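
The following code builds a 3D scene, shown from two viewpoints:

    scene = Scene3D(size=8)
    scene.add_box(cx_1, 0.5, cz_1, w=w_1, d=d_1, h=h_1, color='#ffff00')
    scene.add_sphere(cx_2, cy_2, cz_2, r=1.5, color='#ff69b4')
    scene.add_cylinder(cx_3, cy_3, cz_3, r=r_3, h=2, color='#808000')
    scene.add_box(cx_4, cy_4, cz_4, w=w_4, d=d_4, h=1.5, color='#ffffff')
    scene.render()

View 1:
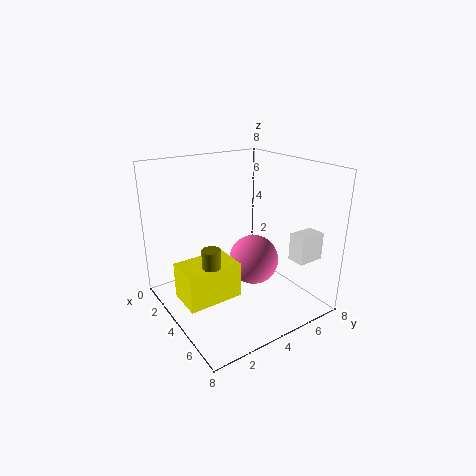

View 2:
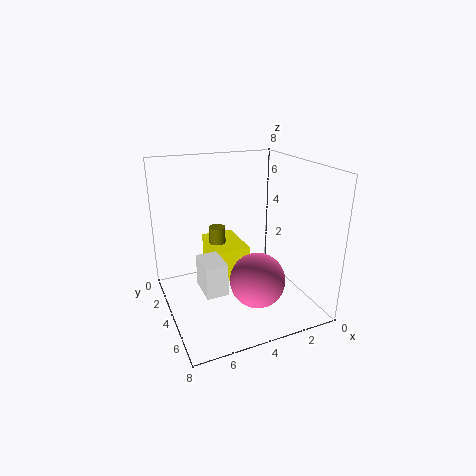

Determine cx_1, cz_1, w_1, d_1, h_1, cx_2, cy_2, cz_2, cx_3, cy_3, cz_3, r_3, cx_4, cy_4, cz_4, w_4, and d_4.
cx_1 = 3, cz_1 = 1, w_1 = 2, d_1 = 3, h_1 = 2, cx_2 = 3.5, cy_2 = 5.5, cz_2 = 2, cx_3 = 4.5, cy_3 = 2, cz_3 = 2, r_3 = 0.5, cx_4 = 6, cy_4 = 6, cz_4 = 3, w_4 = 1, d_4 = 1.5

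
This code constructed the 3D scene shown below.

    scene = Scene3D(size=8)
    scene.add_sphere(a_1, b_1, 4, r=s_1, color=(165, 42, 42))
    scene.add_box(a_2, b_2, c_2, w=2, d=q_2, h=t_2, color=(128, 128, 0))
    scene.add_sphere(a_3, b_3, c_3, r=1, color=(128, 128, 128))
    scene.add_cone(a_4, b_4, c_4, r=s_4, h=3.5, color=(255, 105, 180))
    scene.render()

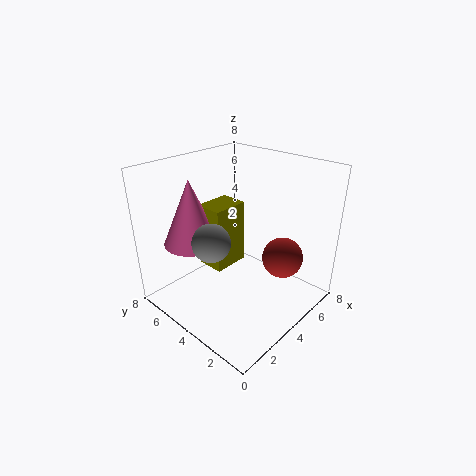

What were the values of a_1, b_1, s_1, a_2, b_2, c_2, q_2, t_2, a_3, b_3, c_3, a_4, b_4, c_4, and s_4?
a_1 = 4; b_1 = 1; s_1 = 1; a_2 = 2.5; b_2 = 4; c_2 = 2.5; q_2 = 1.5; t_2 = 3.5; a_3 = 2; b_3 = 4; c_3 = 4.5; a_4 = 2; b_4 = 5.5; c_4 = 4; s_4 = 1.5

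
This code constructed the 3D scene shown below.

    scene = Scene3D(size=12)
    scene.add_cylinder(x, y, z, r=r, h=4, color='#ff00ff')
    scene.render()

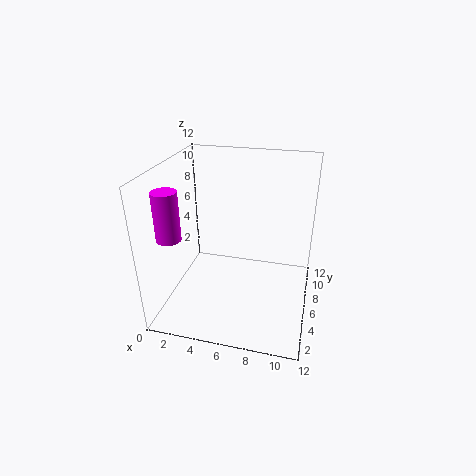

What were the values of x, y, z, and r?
x = 1, y = 3.5, z = 6.5, r = 1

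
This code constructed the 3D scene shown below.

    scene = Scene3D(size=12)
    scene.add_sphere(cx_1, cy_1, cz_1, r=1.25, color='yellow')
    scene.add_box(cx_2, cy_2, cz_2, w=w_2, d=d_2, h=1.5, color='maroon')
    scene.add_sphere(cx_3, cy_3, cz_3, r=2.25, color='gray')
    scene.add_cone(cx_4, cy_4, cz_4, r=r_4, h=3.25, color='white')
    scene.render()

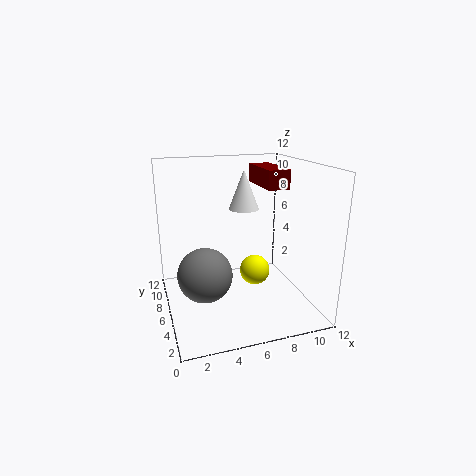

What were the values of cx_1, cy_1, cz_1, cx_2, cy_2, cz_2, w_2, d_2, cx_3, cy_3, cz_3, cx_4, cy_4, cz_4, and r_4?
cx_1 = 7.25
cy_1 = 5.25
cz_1 = 3.25
cx_2 = 7.75
cy_2 = 4
cz_2 = 10.25
w_2 = 1.75
d_2 = 4.25
cx_3 = 3
cy_3 = 5.5
cz_3 = 3.25
cx_4 = 6.75
cy_4 = 6.75
cz_4 = 8.25
r_4 = 1.25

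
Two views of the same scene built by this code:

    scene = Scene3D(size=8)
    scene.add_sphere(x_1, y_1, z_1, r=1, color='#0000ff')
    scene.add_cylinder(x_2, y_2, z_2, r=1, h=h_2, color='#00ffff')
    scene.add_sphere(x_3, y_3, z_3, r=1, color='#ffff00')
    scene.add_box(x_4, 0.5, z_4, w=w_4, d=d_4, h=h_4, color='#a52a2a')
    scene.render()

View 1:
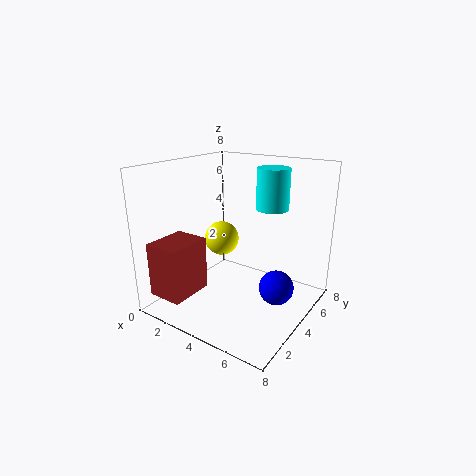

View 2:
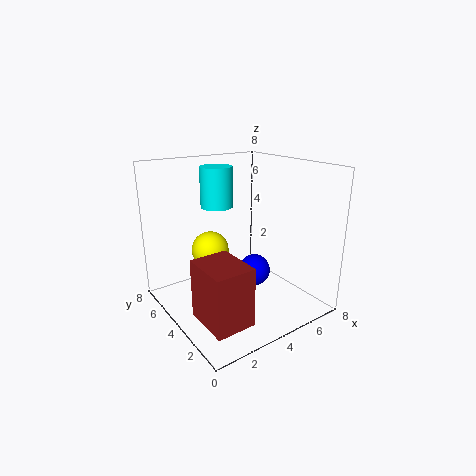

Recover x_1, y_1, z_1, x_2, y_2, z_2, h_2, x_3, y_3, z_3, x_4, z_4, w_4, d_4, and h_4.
x_1 = 6
y_1 = 5
z_1 = 1
x_2 = 4.5
y_2 = 7
z_2 = 5
h_2 = 2.5
x_3 = 2.5
y_3 = 4.5
z_3 = 3.5
x_4 = 0.5
z_4 = 1
w_4 = 2
d_4 = 2.5
h_4 = 3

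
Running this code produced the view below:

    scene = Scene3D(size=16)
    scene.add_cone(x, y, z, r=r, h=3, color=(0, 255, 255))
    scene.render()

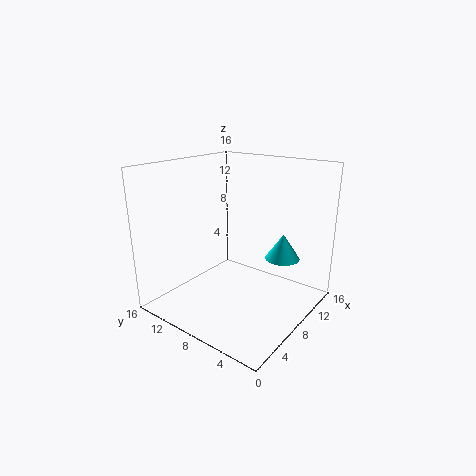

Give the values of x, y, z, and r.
x = 12; y = 4.5; z = 5; r = 2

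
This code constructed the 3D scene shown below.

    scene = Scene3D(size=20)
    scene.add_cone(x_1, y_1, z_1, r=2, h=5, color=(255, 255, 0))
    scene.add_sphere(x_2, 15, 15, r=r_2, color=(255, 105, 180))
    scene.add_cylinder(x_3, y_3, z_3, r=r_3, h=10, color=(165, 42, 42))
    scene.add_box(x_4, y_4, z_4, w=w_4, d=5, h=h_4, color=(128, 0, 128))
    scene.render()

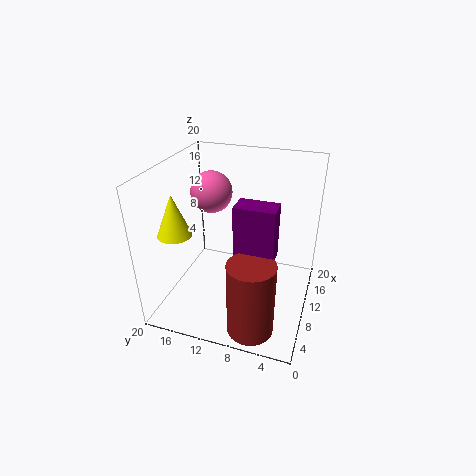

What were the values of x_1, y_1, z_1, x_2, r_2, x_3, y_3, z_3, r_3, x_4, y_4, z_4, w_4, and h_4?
x_1 = 2, y_1 = 15, z_1 = 14, x_2 = 13, r_2 = 3, x_3 = 3, y_3 = 6, z_3 = 1, r_3 = 3, x_4 = 5, y_4 = 4, z_4 = 10, w_4 = 3, h_4 = 7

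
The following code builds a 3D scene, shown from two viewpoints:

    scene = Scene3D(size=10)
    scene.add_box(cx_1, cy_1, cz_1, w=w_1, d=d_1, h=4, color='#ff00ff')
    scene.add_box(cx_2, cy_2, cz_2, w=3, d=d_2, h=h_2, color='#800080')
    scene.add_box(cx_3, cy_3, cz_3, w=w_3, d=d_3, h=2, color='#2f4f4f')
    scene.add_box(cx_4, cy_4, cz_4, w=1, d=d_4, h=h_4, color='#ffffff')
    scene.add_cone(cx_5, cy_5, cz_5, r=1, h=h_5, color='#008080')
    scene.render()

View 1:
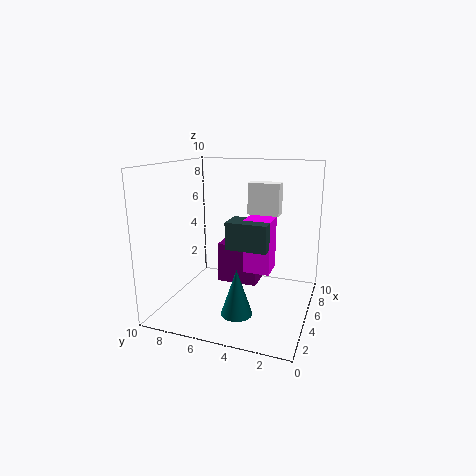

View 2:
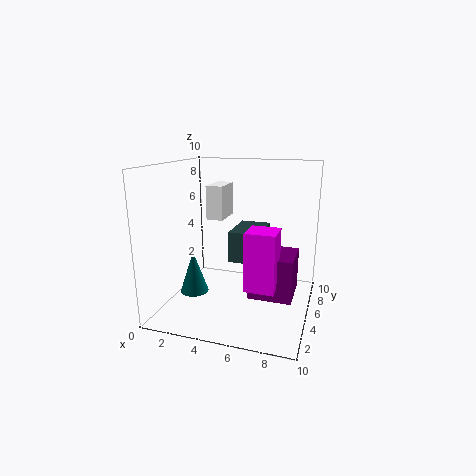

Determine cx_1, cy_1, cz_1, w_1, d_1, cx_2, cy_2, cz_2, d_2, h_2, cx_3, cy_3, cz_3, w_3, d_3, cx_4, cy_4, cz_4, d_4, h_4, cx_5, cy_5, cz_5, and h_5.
cx_1 = 6; cy_1 = 3; cz_1 = 2; w_1 = 2; d_1 = 2; cx_2 = 6; cy_2 = 4; cz_2 = 1; d_2 = 3; h_2 = 3; cx_3 = 5; cy_3 = 3; cz_3 = 4; w_3 = 2; d_3 = 3; cx_4 = 4; cy_4 = 2; cz_4 = 7; d_4 = 2; h_4 = 2; cx_5 = 2; cy_5 = 4; cz_5 = 1; h_5 = 3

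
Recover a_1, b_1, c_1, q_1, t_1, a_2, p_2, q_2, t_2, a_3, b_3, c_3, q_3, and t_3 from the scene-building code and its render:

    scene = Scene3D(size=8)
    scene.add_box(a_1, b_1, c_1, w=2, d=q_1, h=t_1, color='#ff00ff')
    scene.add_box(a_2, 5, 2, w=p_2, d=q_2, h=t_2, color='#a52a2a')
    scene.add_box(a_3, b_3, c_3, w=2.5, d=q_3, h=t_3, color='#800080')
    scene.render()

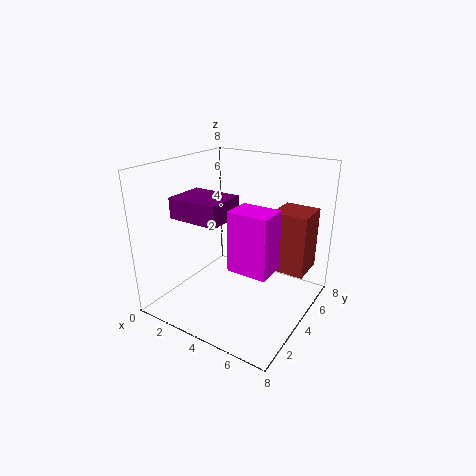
a_1 = 5
b_1 = 1.5
c_1 = 3.5
q_1 = 1.5
t_1 = 3
a_2 = 5.5
p_2 = 2
q_2 = 2
t_2 = 3.5
a_3 = 2.5
b_3 = 0.5
c_3 = 6
q_3 = 2
t_3 = 1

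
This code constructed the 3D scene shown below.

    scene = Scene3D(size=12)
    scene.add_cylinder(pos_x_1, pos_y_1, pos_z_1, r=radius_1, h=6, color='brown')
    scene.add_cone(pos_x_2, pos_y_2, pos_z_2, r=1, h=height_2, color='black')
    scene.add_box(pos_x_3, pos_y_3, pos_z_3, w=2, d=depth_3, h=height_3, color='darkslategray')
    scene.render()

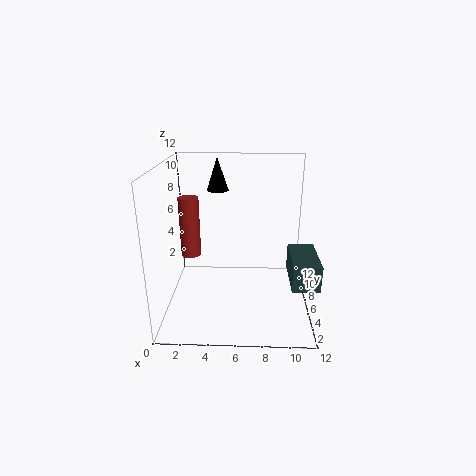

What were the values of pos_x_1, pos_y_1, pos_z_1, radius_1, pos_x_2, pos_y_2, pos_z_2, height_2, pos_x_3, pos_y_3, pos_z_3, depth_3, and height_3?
pos_x_1 = 1
pos_y_1 = 11
pos_z_1 = 2
radius_1 = 1
pos_x_2 = 4
pos_y_2 = 10
pos_z_2 = 9
height_2 = 3
pos_x_3 = 10
pos_y_3 = 1
pos_z_3 = 4
depth_3 = 4
height_3 = 2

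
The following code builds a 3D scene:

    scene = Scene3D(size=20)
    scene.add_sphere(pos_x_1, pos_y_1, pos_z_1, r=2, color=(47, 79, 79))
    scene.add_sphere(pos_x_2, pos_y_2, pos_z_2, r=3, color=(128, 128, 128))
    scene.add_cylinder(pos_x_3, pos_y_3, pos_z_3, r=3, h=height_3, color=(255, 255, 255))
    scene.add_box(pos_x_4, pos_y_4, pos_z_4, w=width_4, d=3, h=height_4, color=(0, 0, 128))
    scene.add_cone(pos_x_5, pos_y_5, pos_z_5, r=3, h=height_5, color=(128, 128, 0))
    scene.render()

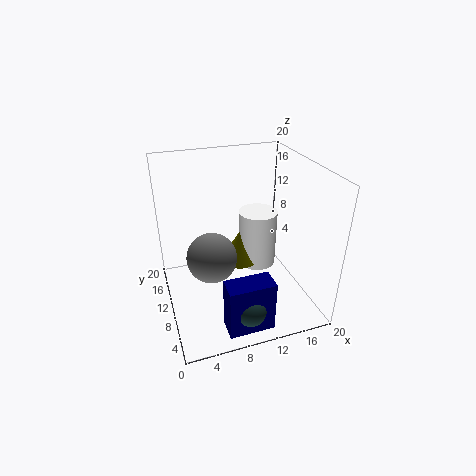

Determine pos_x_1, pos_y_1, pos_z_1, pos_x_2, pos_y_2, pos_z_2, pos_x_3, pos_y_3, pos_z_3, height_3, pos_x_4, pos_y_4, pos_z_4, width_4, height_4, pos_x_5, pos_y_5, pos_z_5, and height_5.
pos_x_1 = 9
pos_y_1 = 2
pos_z_1 = 4
pos_x_2 = 5
pos_y_2 = 5
pos_z_2 = 11
pos_x_3 = 15
pos_y_3 = 15
pos_z_3 = 2
height_3 = 9
pos_x_4 = 6
pos_y_4 = 1
pos_z_4 = 1
width_4 = 6
height_4 = 7
pos_x_5 = 12
pos_y_5 = 15
pos_z_5 = 3
height_5 = 5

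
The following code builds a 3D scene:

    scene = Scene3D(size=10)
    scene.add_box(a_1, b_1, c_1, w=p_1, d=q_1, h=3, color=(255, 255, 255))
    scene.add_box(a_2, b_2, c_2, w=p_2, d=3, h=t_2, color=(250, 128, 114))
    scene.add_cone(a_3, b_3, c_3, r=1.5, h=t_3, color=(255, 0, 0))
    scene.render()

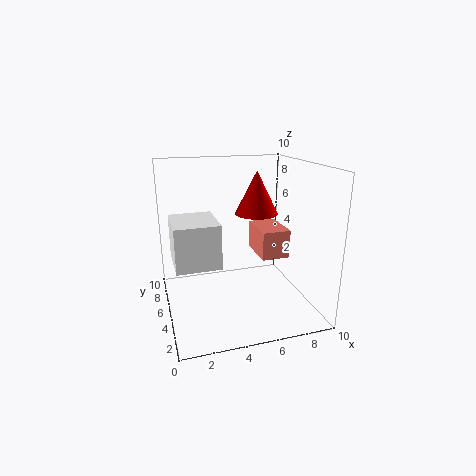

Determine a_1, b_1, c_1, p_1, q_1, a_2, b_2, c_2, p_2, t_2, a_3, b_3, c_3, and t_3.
a_1 = 0.5; b_1 = 3.5; c_1 = 3.5; p_1 = 3; q_1 = 3.5; a_2 = 6.5; b_2 = 4; c_2 = 3.5; p_2 = 2; t_2 = 2; a_3 = 6.5; b_3 = 5.5; c_3 = 6.5; t_3 = 3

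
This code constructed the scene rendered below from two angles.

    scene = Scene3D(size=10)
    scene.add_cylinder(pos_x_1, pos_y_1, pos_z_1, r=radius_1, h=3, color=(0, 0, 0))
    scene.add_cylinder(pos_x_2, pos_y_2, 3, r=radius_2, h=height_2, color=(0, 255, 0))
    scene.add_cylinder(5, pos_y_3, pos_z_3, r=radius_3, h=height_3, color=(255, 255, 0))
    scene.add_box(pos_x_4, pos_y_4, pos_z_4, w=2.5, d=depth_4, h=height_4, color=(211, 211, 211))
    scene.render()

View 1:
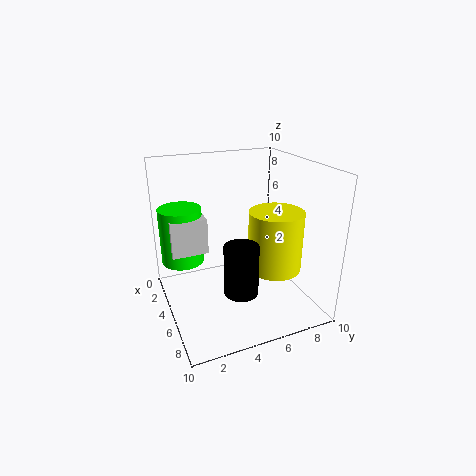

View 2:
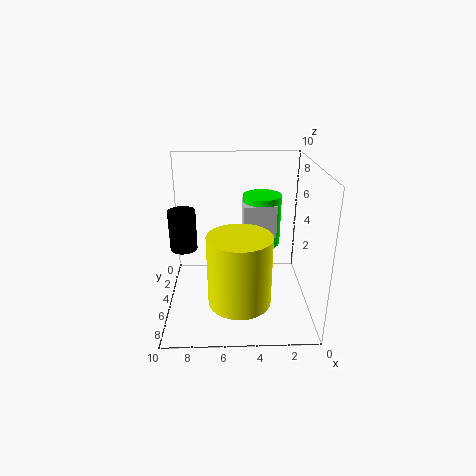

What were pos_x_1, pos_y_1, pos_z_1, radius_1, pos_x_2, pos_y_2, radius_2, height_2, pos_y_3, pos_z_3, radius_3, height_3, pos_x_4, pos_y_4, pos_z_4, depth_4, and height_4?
pos_x_1 = 9
pos_y_1 = 3.5
pos_z_1 = 3.5
radius_1 = 1
pos_x_2 = 3
pos_y_2 = 1.5
radius_2 = 1.5
height_2 = 4
pos_y_3 = 8
pos_z_3 = 2
radius_3 = 2
height_3 = 4.5
pos_x_4 = 2
pos_y_4 = 0.5
pos_z_4 = 4
depth_4 = 2.5
height_4 = 2.5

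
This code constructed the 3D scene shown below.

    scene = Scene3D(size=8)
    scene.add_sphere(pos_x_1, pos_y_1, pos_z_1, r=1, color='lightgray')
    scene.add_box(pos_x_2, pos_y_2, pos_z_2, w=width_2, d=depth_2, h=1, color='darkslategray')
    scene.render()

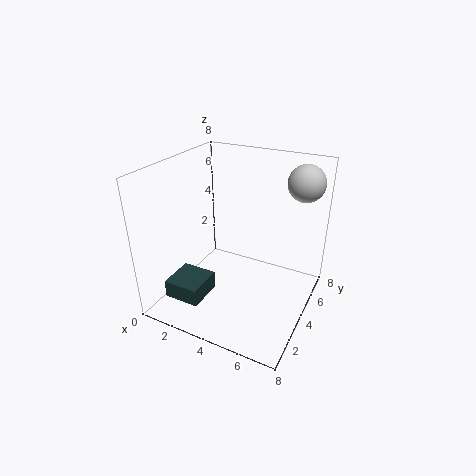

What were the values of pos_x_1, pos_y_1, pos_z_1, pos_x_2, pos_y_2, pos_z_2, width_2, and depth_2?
pos_x_1 = 7, pos_y_1 = 6, pos_z_1 = 7, pos_x_2 = 1, pos_y_2 = 1, pos_z_2 = 1, width_2 = 2, depth_2 = 2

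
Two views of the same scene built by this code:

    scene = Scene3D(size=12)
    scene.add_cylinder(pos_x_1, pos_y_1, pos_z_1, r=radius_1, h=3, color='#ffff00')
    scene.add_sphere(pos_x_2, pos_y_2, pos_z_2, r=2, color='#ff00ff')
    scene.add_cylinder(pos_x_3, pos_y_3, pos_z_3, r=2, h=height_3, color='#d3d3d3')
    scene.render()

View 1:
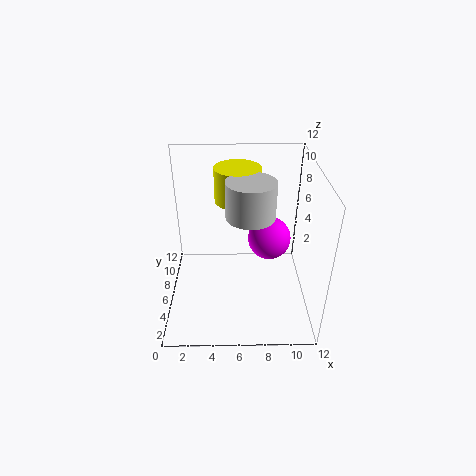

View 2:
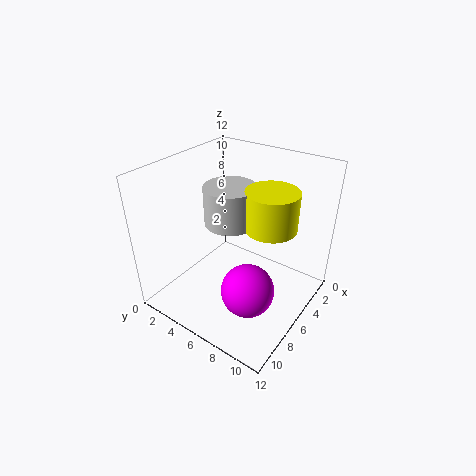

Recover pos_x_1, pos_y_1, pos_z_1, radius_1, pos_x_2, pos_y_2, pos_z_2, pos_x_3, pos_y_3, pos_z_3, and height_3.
pos_x_1 = 6; pos_y_1 = 9; pos_z_1 = 8; radius_1 = 2; pos_x_2 = 9; pos_y_2 = 9; pos_z_2 = 4; pos_x_3 = 7; pos_y_3 = 6; pos_z_3 = 8; height_3 = 3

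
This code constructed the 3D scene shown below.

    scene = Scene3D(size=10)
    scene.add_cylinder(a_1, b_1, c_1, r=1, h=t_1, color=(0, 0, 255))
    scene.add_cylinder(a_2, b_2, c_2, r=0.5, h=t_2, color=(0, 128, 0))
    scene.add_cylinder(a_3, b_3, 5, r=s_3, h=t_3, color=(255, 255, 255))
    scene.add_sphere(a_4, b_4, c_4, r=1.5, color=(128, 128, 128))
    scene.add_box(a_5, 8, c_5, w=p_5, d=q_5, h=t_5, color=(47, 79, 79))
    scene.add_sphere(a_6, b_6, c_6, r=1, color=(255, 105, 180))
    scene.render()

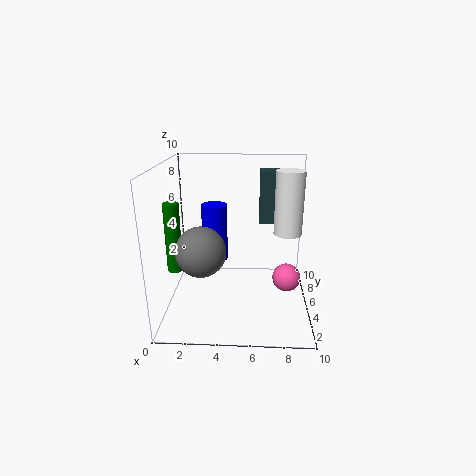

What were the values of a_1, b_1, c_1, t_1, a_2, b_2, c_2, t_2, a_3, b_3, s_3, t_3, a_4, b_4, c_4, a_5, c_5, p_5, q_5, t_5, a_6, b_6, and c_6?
a_1 = 3
b_1 = 8
c_1 = 2
t_1 = 4.5
a_2 = 1
b_2 = 3
c_2 = 3.5
t_2 = 4.5
a_3 = 8.5
b_3 = 6
s_3 = 1
t_3 = 4.5
a_4 = 3
b_4 = 1.5
c_4 = 5.5
a_5 = 6.5
c_5 = 5
p_5 = 3
q_5 = 2
t_5 = 4
a_6 = 8.5
b_6 = 5
c_6 = 2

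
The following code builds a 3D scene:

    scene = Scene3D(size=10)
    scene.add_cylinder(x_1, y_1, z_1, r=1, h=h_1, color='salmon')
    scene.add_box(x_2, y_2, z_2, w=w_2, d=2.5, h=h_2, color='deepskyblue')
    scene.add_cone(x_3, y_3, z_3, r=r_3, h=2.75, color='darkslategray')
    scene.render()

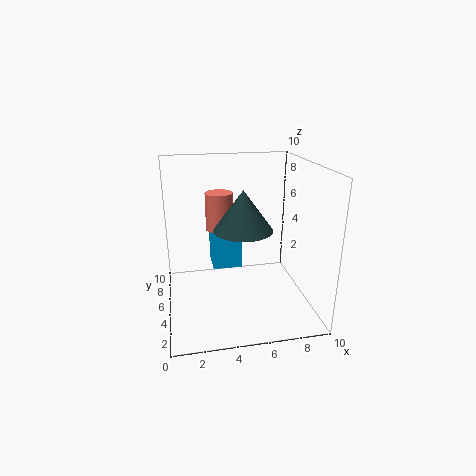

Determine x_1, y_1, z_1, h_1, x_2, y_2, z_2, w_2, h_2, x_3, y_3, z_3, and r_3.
x_1 = 4, y_1 = 7, z_1 = 5, h_1 = 2.75, x_2 = 3.5, y_2 = 7.25, z_2 = 1.5, w_2 = 2.25, h_2 = 4.5, x_3 = 5.25, y_3 = 4.5, z_3 = 5.75, r_3 = 2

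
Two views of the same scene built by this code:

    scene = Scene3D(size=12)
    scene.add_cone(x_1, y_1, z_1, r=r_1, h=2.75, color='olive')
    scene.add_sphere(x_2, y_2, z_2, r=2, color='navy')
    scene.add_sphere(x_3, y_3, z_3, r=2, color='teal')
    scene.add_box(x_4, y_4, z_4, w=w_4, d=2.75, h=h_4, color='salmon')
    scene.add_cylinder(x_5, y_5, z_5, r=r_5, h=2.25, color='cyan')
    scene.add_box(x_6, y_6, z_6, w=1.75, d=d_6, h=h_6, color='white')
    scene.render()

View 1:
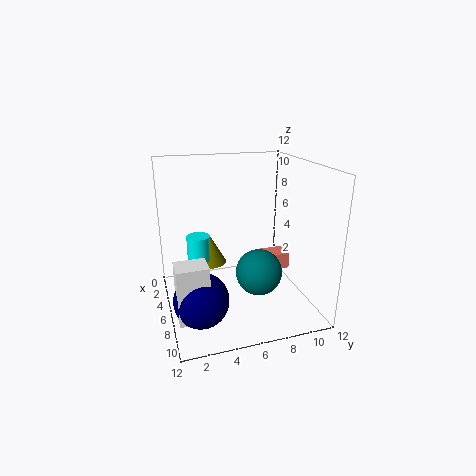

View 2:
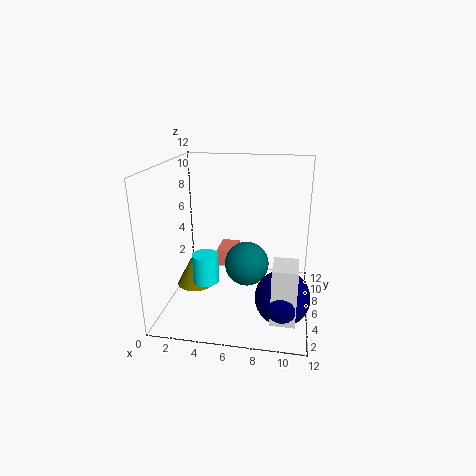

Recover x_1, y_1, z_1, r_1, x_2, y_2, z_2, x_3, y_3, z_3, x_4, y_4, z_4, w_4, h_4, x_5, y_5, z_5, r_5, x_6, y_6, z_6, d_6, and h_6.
x_1 = 2.75
y_1 = 4.25
z_1 = 2.5
r_1 = 1.5
x_2 = 10
y_2 = 2
z_2 = 3.25
x_3 = 6.5
y_3 = 7.75
z_3 = 2.75
x_4 = 3.5
y_4 = 8.5
z_4 = 2
w_4 = 1.75
h_4 = 1.5
x_5 = 4
y_5 = 3
z_5 = 3.5
r_5 = 1
x_6 = 9.25
y_6 = 0.25
z_6 = 2
d_6 = 2.25
h_6 = 4.25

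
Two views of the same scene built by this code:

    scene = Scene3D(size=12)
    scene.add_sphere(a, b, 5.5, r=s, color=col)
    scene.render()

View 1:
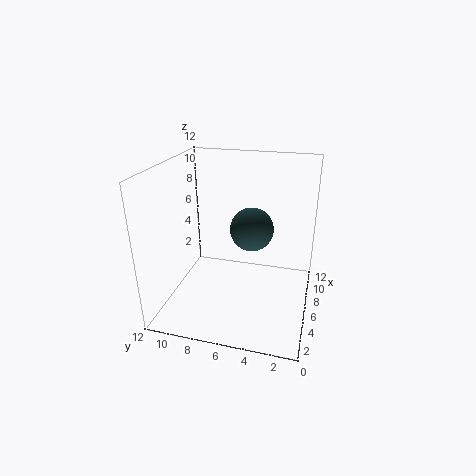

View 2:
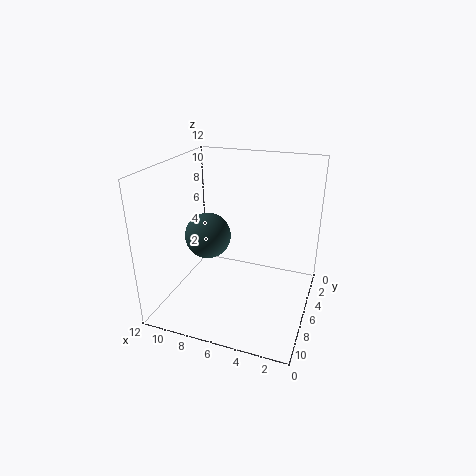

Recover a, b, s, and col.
a = 9; b = 5.5; s = 2; col = 'darkslategray'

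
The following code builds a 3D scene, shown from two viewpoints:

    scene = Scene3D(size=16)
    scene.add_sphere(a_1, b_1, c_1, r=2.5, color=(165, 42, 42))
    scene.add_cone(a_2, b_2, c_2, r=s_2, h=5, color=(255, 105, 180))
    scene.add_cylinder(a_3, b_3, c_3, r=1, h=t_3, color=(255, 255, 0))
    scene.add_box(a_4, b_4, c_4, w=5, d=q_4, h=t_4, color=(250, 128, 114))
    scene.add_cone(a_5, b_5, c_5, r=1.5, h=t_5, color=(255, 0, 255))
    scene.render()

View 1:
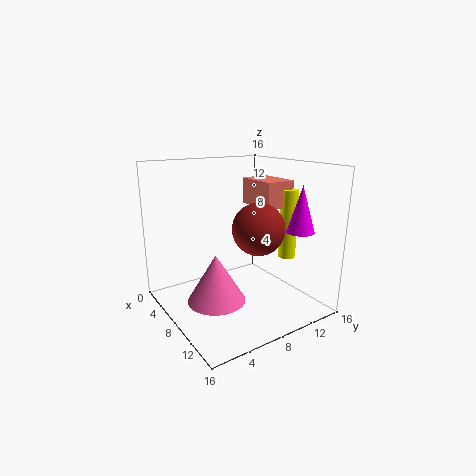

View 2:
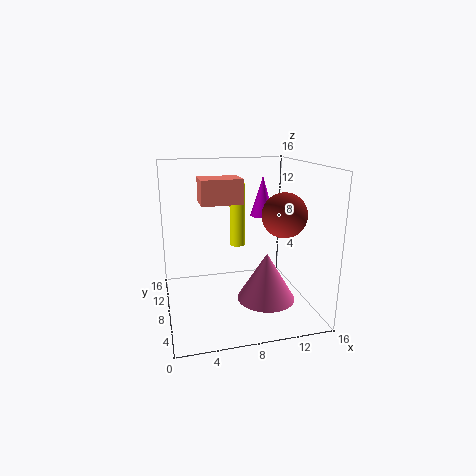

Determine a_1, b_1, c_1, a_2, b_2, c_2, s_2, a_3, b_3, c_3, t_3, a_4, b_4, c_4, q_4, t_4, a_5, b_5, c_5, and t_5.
a_1 = 13, b_1 = 7, c_1 = 10.5, a_2 = 10, b_2 = 4, c_2 = 2.5, s_2 = 3, a_3 = 9.5, b_3 = 14, c_3 = 5, t_3 = 8, a_4 = 4.5, b_4 = 11, c_4 = 11, q_4 = 3.5, t_4 = 3, a_5 = 12.5, b_5 = 13, c_5 = 9, t_5 = 5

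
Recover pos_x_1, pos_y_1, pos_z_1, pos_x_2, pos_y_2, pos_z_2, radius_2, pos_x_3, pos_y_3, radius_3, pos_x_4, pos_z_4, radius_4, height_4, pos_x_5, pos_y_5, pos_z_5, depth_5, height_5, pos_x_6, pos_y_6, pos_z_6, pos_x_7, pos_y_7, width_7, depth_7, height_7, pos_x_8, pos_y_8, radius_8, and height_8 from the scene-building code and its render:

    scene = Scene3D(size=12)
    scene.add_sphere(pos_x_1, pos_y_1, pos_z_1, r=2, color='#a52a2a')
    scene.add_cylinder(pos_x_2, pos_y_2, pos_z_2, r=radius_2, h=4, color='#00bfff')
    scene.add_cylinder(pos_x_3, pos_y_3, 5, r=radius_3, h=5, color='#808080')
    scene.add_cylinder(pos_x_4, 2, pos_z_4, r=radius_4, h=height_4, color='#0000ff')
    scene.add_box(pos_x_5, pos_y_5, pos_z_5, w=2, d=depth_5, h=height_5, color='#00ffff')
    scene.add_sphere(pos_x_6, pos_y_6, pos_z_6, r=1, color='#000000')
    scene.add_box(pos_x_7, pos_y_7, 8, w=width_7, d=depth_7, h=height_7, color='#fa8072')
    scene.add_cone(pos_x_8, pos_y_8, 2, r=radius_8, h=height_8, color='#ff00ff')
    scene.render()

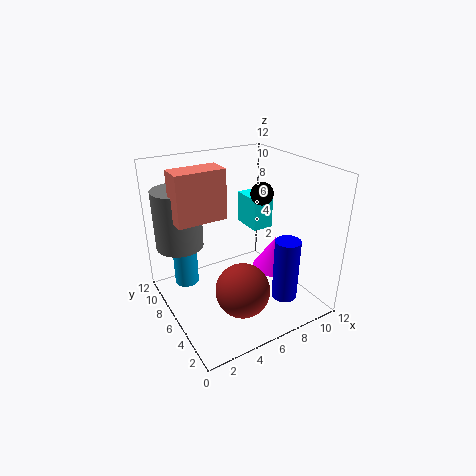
pos_x_1 = 4
pos_y_1 = 2
pos_z_1 = 4
pos_x_2 = 2
pos_y_2 = 8
pos_z_2 = 2
radius_2 = 1
pos_x_3 = 2
pos_y_3 = 9
radius_3 = 2
pos_x_4 = 8
pos_z_4 = 2
radius_4 = 1
height_4 = 5
pos_x_5 = 9
pos_y_5 = 8
pos_z_5 = 5
depth_5 = 3
height_5 = 3
pos_x_6 = 9
pos_y_6 = 7
pos_z_6 = 9
pos_x_7 = 1
pos_y_7 = 6
width_7 = 4
depth_7 = 2
height_7 = 4
pos_x_8 = 10
pos_y_8 = 6
radius_8 = 2
height_8 = 3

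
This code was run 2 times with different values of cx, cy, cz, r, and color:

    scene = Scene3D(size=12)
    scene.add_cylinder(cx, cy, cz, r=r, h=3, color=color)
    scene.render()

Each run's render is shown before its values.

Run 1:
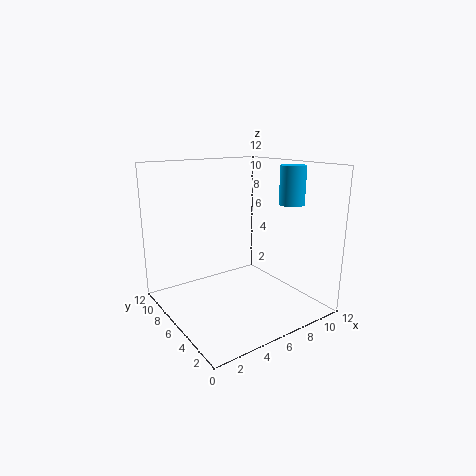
cx = 9, cy = 3, cz = 9, r = 1, color = 'deepskyblue'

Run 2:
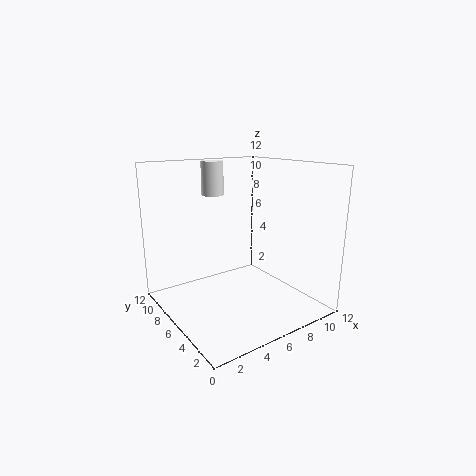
cx = 6, cy = 10, cz = 9, r = 1, color = 'white'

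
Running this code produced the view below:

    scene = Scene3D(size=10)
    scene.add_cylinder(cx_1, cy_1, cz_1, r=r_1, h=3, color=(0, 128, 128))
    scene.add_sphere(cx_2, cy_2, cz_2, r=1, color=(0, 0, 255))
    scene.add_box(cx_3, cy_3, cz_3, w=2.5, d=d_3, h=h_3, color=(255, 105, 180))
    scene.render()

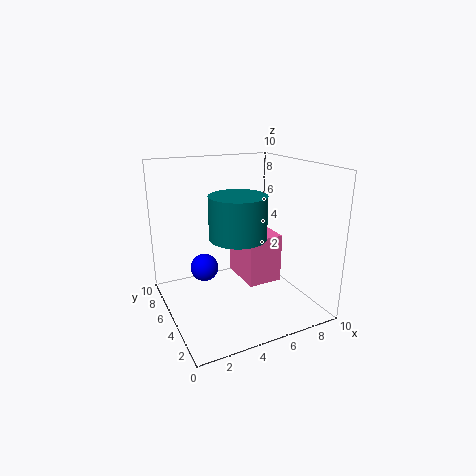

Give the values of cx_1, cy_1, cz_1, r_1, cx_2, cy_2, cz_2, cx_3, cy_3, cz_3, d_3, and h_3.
cx_1 = 5; cy_1 = 5; cz_1 = 5; r_1 = 2; cx_2 = 3; cy_2 = 6.5; cz_2 = 2.5; cx_3 = 5.5; cy_3 = 4; cz_3 = 1.5; d_3 = 3.5; h_3 = 3.5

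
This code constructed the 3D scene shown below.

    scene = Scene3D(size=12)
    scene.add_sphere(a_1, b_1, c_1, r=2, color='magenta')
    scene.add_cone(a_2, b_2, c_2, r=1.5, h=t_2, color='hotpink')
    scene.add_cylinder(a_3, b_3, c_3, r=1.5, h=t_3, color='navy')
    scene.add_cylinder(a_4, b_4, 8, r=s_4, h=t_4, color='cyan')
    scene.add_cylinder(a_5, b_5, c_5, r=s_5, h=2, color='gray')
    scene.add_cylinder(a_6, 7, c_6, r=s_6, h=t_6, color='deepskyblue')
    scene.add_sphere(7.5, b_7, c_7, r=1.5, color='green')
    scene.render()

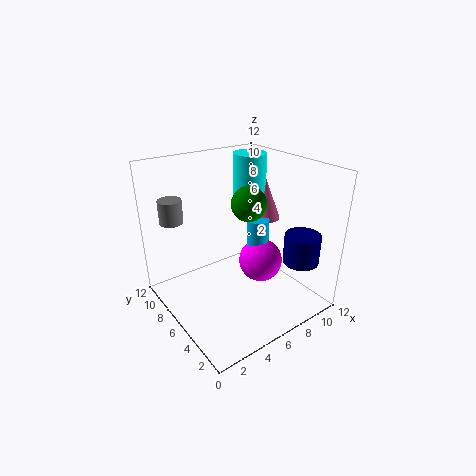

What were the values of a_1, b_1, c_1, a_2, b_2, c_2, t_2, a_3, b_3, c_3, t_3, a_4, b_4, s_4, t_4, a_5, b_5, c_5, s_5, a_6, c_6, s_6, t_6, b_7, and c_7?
a_1 = 9
b_1 = 6.5
c_1 = 2.5
a_2 = 10.5
b_2 = 8
c_2 = 6
t_2 = 4
a_3 = 10
b_3 = 2.5
c_3 = 4
t_3 = 2.5
a_4 = 9.5
b_4 = 9
s_4 = 1.5
t_4 = 4
a_5 = 2
b_5 = 10
c_5 = 7
s_5 = 1
a_6 = 9
c_6 = 1
s_6 = 1
t_6 = 5.5
b_7 = 6.5
c_7 = 8.5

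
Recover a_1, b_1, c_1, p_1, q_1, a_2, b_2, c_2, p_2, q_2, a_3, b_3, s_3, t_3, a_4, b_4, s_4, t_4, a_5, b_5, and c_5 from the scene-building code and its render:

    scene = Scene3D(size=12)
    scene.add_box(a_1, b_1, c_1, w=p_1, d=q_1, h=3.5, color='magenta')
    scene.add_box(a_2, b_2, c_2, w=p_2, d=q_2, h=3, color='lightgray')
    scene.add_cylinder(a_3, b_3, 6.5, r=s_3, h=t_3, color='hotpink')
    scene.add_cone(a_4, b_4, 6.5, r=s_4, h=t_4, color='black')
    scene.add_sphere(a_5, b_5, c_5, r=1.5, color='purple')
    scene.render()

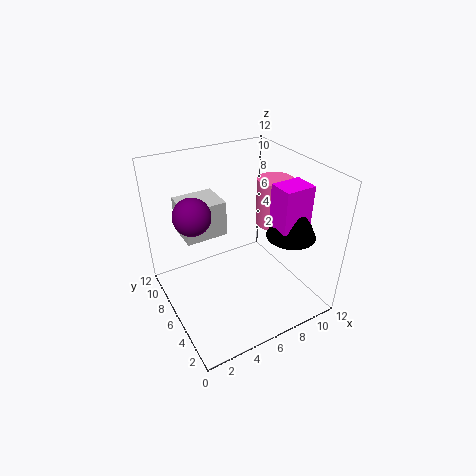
a_1 = 8; b_1 = 2.5; c_1 = 7.5; p_1 = 2.5; q_1 = 2; a_2 = 2; b_2 = 7; c_2 = 6; p_2 = 3.5; q_2 = 3; a_3 = 9.5; b_3 = 6; s_3 = 1.5; t_3 = 4; a_4 = 9.5; b_4 = 3.5; s_4 = 2; t_4 = 4.5; a_5 = 2.5; b_5 = 7; c_5 = 8.5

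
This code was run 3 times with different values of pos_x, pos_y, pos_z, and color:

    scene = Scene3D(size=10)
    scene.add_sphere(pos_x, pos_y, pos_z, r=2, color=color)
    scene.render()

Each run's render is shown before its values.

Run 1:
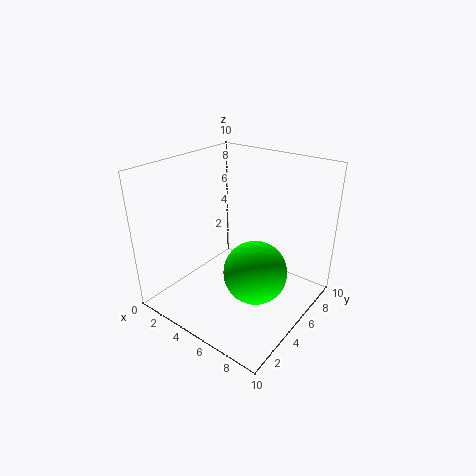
pos_x = 7.5
pos_y = 3.5
pos_z = 4
color = 'lime'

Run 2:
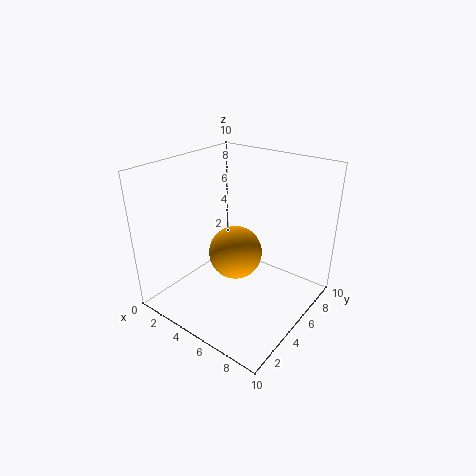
pos_x = 4
pos_y = 6
pos_z = 3
color = 'orange'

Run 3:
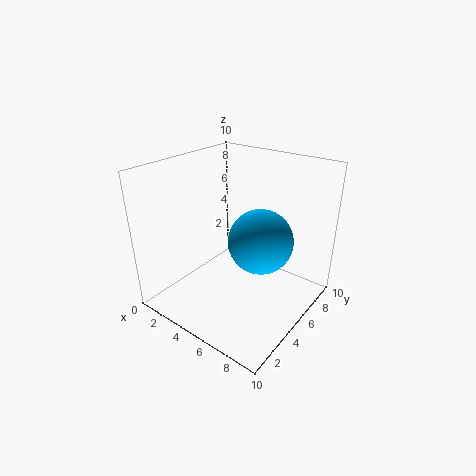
pos_x = 7.5
pos_y = 4
pos_z = 6
color = 'deepskyblue'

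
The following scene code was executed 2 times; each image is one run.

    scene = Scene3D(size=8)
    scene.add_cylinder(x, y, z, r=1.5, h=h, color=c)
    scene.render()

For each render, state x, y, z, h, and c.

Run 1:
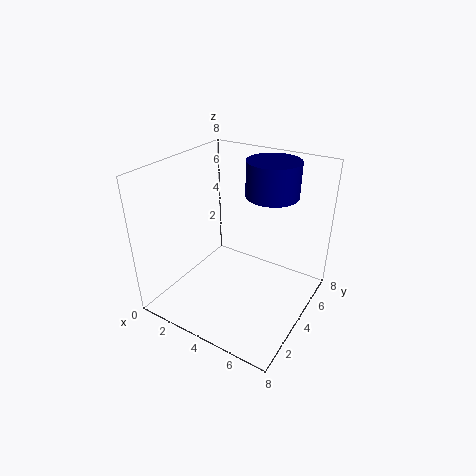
x = 5
y = 6
z = 6
h = 2
c = 'navy'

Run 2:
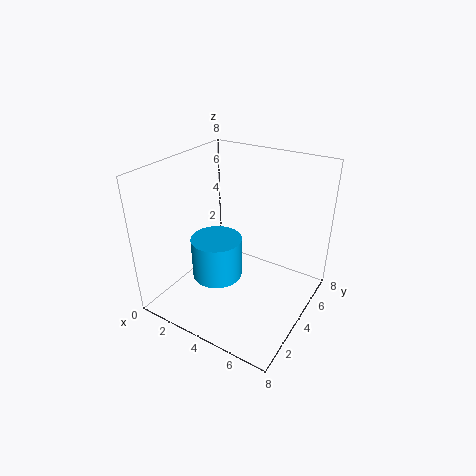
x = 2.5
y = 4
z = 1
h = 2.5
c = 'deepskyblue'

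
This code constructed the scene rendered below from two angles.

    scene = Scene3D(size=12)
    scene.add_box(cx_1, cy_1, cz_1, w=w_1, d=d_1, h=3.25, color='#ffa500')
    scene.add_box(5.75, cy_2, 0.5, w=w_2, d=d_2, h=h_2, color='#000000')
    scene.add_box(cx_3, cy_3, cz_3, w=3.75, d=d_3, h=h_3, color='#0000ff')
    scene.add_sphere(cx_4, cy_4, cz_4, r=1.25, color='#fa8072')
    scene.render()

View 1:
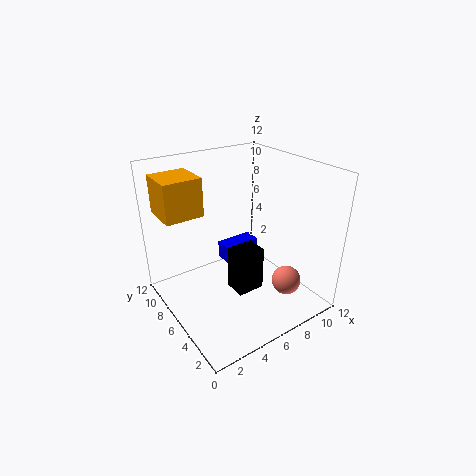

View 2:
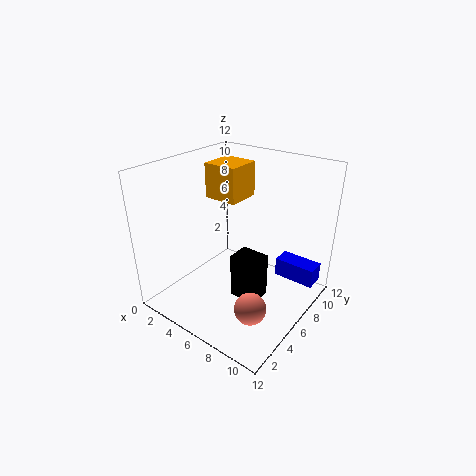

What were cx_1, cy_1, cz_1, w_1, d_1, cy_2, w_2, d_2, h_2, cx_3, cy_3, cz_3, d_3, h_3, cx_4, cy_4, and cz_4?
cx_1 = 0.75, cy_1 = 8, cz_1 = 7.75, w_1 = 3.25, d_1 = 3.25, cy_2 = 5.25, w_2 = 2.5, d_2 = 2, h_2 = 4, cx_3 = 7.5, cy_3 = 10, cz_3 = 0.75, d_3 = 1.75, h_3 = 1.75, cx_4 = 9.25, cy_4 = 3.25, cz_4 = 2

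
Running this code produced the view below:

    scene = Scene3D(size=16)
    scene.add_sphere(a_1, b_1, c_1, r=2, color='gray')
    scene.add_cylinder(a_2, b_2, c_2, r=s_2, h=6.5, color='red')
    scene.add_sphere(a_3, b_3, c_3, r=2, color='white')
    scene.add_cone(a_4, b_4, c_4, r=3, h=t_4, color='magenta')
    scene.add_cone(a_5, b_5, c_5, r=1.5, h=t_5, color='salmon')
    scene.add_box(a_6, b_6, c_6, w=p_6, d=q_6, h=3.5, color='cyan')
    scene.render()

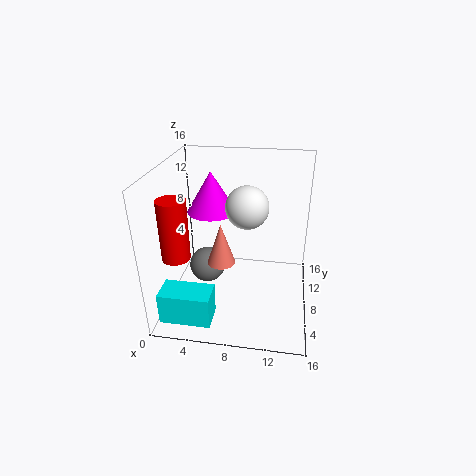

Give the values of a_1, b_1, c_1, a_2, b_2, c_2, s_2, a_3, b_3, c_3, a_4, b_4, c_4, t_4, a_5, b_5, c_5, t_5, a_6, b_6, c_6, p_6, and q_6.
a_1 = 4.5, b_1 = 7.5, c_1 = 4.5, a_2 = 2, b_2 = 4.5, c_2 = 7, s_2 = 1.5, a_3 = 9.5, b_3 = 4, c_3 = 13.5, a_4 = 4, b_4 = 12.5, c_4 = 9, t_4 = 5, a_5 = 6.5, b_5 = 6, c_5 = 6, t_5 = 4.5, a_6 = 0.5, b_6 = 1.5, c_6 = 0.5, p_6 = 5.5, q_6 = 3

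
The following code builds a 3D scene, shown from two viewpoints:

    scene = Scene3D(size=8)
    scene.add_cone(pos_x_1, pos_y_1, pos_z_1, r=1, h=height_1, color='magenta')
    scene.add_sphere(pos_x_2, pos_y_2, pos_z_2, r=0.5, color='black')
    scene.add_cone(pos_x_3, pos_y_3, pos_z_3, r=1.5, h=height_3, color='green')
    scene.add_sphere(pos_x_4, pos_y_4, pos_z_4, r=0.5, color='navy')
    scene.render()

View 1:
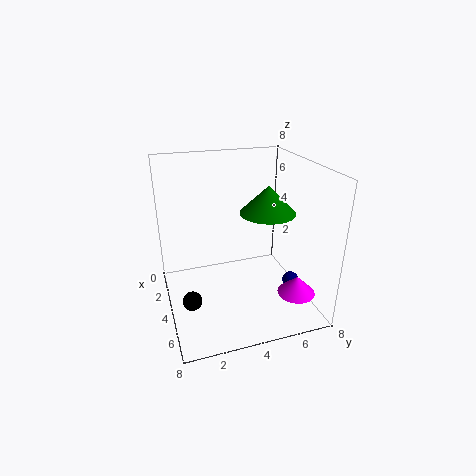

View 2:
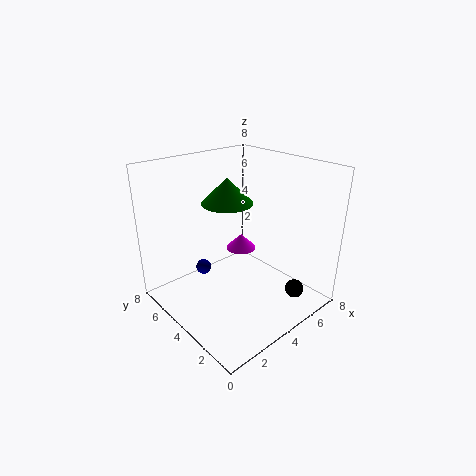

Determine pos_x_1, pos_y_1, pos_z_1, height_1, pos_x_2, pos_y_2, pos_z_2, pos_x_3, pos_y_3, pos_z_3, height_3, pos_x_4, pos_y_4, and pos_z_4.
pos_x_1 = 6.5, pos_y_1 = 6.5, pos_z_1 = 1.5, height_1 = 1, pos_x_2 = 5.5, pos_y_2 = 1, pos_z_2 = 1.5, pos_x_3 = 4.5, pos_y_3 = 5.5, pos_z_3 = 5.5, height_3 = 1.5, pos_x_4 = 4, pos_y_4 = 7.5, pos_z_4 = 0.5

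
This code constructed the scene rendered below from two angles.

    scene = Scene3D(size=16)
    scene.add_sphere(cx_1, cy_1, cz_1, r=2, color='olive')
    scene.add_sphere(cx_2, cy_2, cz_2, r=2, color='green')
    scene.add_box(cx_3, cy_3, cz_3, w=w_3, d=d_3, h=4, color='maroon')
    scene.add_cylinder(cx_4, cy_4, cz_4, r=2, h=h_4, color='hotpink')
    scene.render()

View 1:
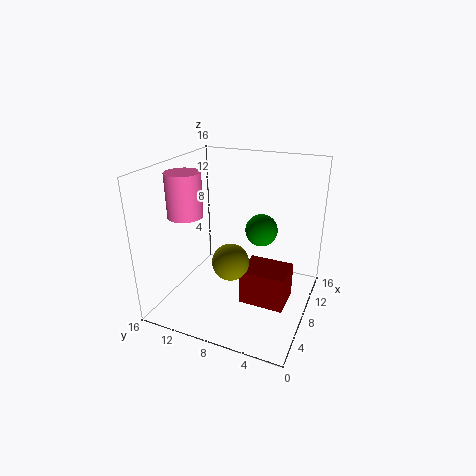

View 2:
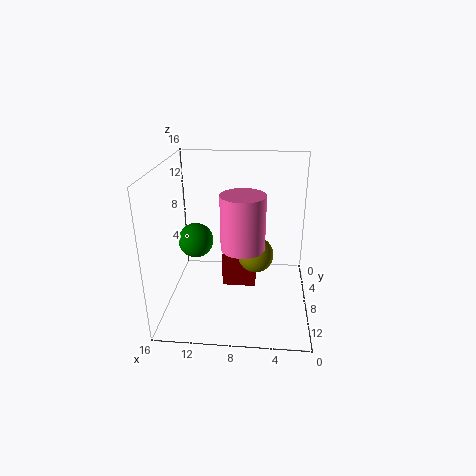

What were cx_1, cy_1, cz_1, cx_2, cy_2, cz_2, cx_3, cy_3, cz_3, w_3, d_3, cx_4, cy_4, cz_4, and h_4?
cx_1 = 6, cy_1 = 8, cz_1 = 6, cx_2 = 13, cy_2 = 7, cz_2 = 7, cx_3 = 6, cy_3 = 2, cz_3 = 1, w_3 = 4, d_3 = 5, cx_4 = 7, cy_4 = 14, cz_4 = 10, h_4 = 5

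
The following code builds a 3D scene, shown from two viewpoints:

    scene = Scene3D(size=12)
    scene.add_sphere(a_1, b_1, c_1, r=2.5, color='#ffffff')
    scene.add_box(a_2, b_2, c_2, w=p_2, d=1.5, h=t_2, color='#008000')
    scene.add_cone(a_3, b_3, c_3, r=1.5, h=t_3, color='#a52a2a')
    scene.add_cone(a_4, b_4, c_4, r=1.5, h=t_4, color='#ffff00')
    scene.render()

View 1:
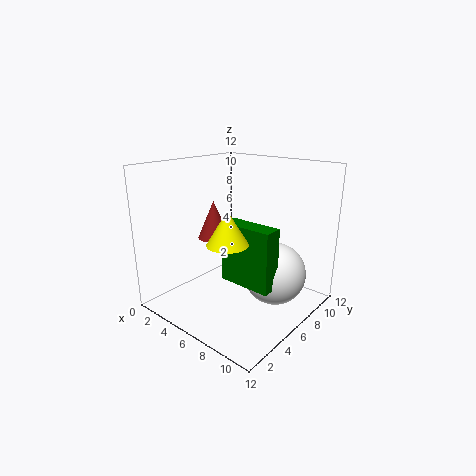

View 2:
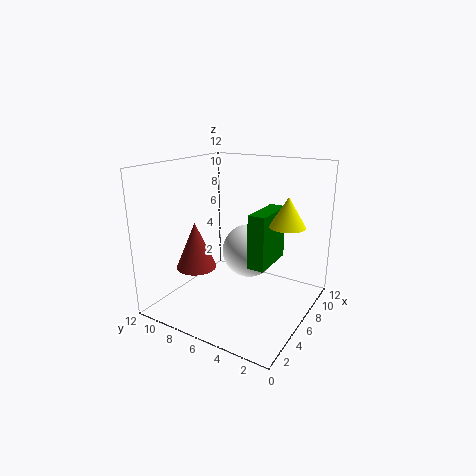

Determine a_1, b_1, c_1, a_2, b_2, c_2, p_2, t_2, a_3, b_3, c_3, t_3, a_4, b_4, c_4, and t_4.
a_1 = 9.25
b_1 = 6.75
c_1 = 3.5
a_2 = 6.25
b_2 = 3.75
c_2 = 3.25
p_2 = 4.25
t_2 = 4.75
a_3 = 2
b_3 = 7.25
c_3 = 4.75
t_3 = 3.5
a_4 = 8
b_4 = 2.5
c_4 = 7
t_4 = 2.5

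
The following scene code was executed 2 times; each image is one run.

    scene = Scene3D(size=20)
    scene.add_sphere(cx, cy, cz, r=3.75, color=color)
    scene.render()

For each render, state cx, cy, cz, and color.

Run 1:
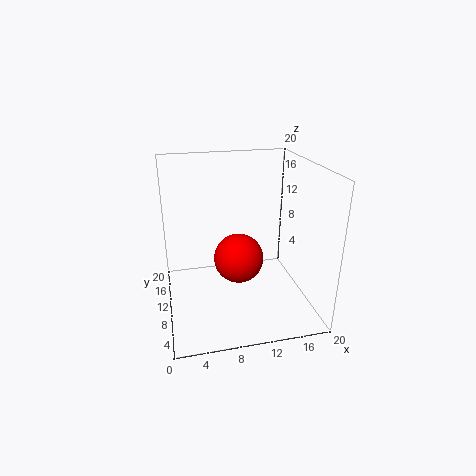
cx = 10.75
cy = 12.75
cz = 5.25
color = 'red'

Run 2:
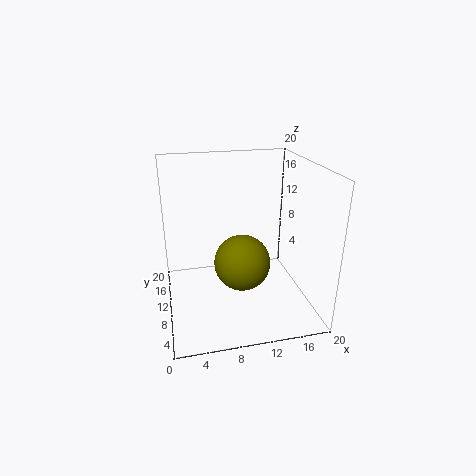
cx = 10
cy = 7.5
cz = 7.5
color = 'olive'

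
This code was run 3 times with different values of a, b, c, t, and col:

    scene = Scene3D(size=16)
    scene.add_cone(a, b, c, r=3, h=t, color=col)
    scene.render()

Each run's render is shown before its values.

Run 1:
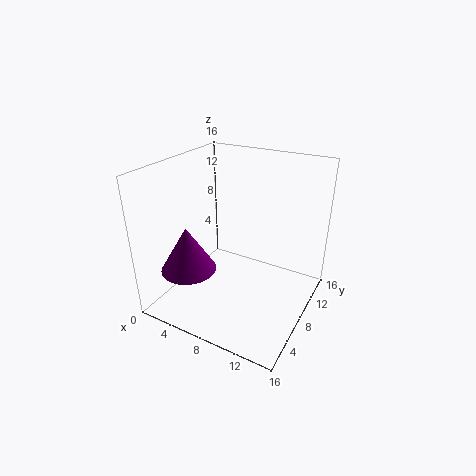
a = 4, b = 4, c = 5, t = 5, col = 'purple'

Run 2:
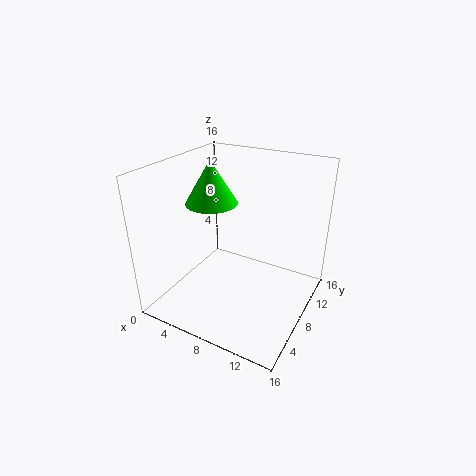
a = 4, b = 9, c = 11, t = 5, col = 'lime'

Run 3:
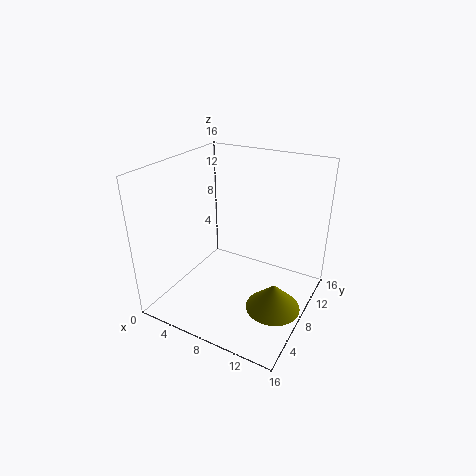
a = 13, b = 7, c = 1, t = 3, col = 'olive'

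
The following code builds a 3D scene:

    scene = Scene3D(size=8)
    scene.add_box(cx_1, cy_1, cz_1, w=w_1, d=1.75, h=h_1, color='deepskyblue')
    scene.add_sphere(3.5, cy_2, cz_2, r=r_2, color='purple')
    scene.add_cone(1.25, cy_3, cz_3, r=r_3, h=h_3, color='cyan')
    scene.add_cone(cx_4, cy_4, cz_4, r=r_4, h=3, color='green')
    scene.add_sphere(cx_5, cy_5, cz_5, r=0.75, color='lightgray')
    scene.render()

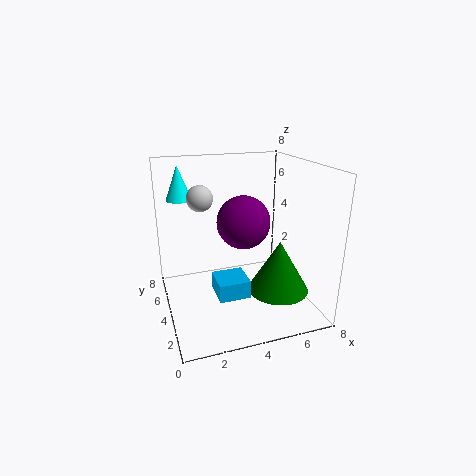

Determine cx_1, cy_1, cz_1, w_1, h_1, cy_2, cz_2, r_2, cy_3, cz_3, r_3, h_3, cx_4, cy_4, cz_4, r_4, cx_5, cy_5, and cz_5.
cx_1 = 2.5
cy_1 = 2.5
cz_1 = 1
w_1 = 1.75
h_1 = 1
cy_2 = 1.75
cz_2 = 5.75
r_2 = 1.25
cy_3 = 6.5
cz_3 = 5.75
r_3 = 0.75
h_3 = 2
cx_4 = 6.25
cy_4 = 3.25
cz_4 = 0.75
r_4 = 1.75
cx_5 = 2.25
cy_5 = 5.5
cz_5 = 6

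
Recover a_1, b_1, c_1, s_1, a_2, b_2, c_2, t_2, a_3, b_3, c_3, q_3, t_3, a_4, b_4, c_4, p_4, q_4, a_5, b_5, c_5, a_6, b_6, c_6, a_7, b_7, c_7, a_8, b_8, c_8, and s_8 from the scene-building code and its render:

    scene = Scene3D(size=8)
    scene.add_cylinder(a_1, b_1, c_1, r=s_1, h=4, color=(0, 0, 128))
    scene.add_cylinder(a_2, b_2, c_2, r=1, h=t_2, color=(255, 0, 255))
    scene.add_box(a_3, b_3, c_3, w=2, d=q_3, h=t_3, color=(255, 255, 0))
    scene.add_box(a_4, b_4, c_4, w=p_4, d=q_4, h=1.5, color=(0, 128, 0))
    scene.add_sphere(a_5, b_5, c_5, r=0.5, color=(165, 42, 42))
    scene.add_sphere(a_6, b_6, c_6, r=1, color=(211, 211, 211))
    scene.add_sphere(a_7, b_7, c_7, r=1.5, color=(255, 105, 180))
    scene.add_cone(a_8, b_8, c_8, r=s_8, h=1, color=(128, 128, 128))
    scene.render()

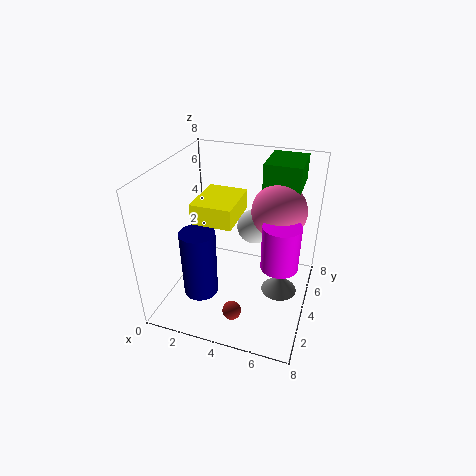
a_1 = 2
b_1 = 3
c_1 = 0.5
s_1 = 1
a_2 = 6.5
b_2 = 3.5
c_2 = 3
t_2 = 2.5
a_3 = 2.5
b_3 = 1.5
c_3 = 6
q_3 = 2.5
t_3 = 1
a_4 = 5
b_4 = 5
c_4 = 6.5
p_4 = 2
q_4 = 2.5
a_5 = 4.5
b_5 = 1.5
c_5 = 1
a_6 = 4.5
b_6 = 5.5
c_6 = 4
a_7 = 6
b_7 = 5
c_7 = 5.5
a_8 = 6.5
b_8 = 4
c_8 = 1
s_8 = 1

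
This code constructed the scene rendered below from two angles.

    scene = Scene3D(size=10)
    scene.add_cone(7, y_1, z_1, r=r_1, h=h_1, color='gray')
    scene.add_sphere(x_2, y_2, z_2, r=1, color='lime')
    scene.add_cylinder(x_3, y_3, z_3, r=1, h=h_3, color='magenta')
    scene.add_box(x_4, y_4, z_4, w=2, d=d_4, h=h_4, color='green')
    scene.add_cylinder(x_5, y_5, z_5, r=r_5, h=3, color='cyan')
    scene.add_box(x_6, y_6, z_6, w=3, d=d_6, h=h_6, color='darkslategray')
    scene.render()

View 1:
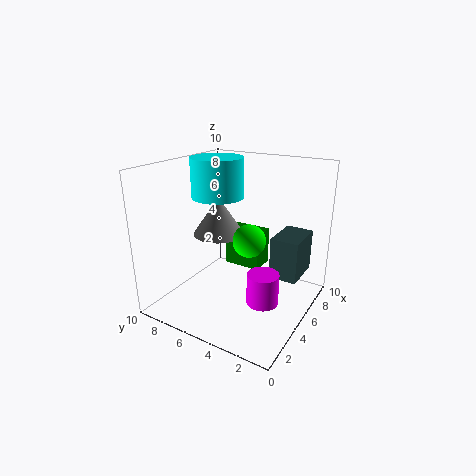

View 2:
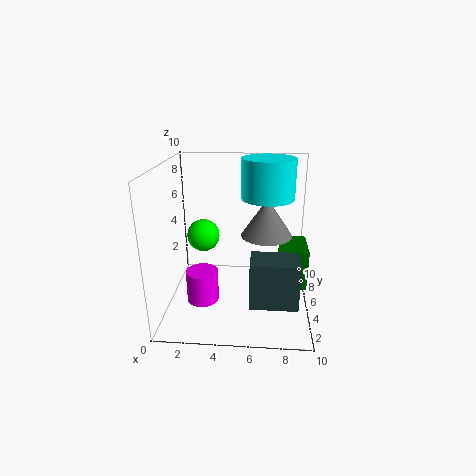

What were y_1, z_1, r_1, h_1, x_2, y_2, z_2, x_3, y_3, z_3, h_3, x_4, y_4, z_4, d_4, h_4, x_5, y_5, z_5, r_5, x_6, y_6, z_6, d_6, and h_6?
y_1 = 8
z_1 = 4
r_1 = 2
h_1 = 3
x_2 = 3
y_2 = 3
z_2 = 6
x_3 = 3
y_3 = 2
z_3 = 2
h_3 = 2
x_4 = 8
y_4 = 5
z_4 = 1
d_4 = 3
h_4 = 3
x_5 = 7
y_5 = 8
z_5 = 7
r_5 = 2
x_6 = 6
y_6 = 1
z_6 = 2
d_6 = 2
h_6 = 3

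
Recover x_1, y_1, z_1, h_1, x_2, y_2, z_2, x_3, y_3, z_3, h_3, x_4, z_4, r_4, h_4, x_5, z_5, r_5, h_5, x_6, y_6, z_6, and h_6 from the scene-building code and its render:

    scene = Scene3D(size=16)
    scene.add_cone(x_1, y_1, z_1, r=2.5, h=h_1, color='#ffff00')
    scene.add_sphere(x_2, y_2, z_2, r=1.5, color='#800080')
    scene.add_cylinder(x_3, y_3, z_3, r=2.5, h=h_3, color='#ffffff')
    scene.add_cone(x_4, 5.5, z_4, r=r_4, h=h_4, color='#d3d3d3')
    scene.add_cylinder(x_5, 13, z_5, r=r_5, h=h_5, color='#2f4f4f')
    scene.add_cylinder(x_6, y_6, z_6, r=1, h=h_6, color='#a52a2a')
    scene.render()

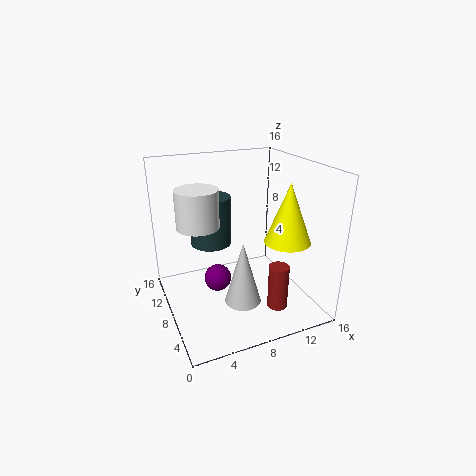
x_1 = 12.5, y_1 = 5, z_1 = 8, h_1 = 6.5, x_2 = 5.5, y_2 = 8, z_2 = 3.5, x_3 = 4.5, y_3 = 11.5, z_3 = 8.5, h_3 = 4.5, x_4 = 7.5, z_4 = 1.5, r_4 = 2, h_4 = 7, x_5 = 6.5, z_5 = 5.5, r_5 = 2.5, h_5 = 6, x_6 = 9.5, y_6 = 1.5, z_6 = 3, h_6 = 4.5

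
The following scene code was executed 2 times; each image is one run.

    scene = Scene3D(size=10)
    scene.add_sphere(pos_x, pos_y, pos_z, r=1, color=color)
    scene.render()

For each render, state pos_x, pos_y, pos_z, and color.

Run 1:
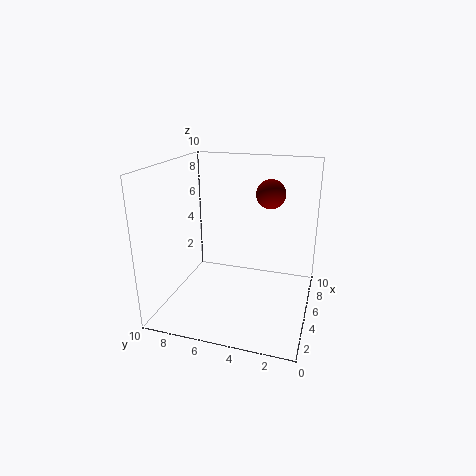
pos_x = 6; pos_y = 3; pos_z = 8; color = 'maroon'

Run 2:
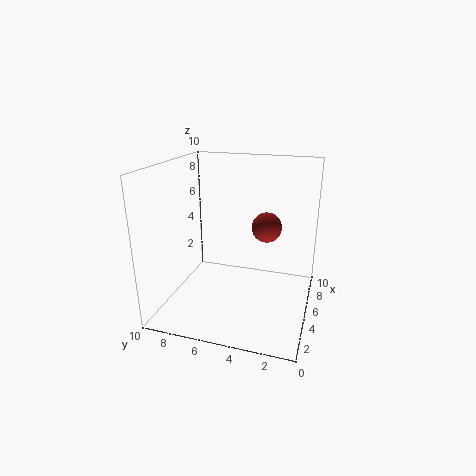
pos_x = 5; pos_y = 3; pos_z = 6; color = 'brown'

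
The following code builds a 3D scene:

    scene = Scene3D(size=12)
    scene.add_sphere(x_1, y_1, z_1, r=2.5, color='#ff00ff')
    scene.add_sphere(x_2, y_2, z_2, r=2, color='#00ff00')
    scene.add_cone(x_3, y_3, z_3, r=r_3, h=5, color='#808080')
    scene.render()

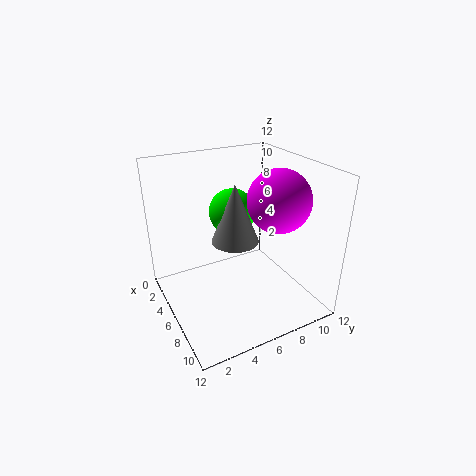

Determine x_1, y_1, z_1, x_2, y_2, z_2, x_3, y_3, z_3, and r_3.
x_1 = 8, y_1 = 8.5, z_1 = 9.5, x_2 = 4, y_2 = 6.5, z_2 = 7.5, x_3 = 5.5, y_3 = 6, z_3 = 5.5, r_3 = 2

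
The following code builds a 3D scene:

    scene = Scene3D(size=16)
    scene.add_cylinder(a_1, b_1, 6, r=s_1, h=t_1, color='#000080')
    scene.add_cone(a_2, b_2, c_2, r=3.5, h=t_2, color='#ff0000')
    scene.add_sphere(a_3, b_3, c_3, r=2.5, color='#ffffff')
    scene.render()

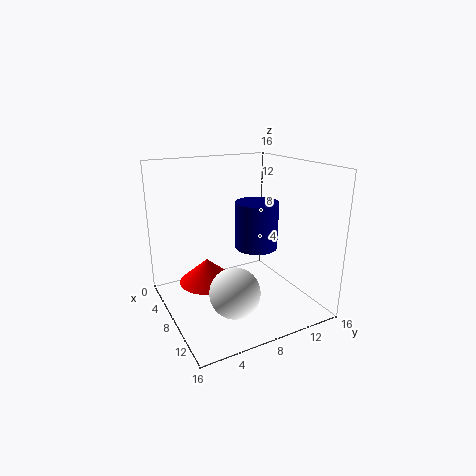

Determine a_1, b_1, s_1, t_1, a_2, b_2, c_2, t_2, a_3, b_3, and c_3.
a_1 = 7, b_1 = 11, s_1 = 2.5, t_1 = 5.5, a_2 = 3.5, b_2 = 6, c_2 = 1, t_2 = 3, a_3 = 13, b_3 = 5, c_3 = 4.5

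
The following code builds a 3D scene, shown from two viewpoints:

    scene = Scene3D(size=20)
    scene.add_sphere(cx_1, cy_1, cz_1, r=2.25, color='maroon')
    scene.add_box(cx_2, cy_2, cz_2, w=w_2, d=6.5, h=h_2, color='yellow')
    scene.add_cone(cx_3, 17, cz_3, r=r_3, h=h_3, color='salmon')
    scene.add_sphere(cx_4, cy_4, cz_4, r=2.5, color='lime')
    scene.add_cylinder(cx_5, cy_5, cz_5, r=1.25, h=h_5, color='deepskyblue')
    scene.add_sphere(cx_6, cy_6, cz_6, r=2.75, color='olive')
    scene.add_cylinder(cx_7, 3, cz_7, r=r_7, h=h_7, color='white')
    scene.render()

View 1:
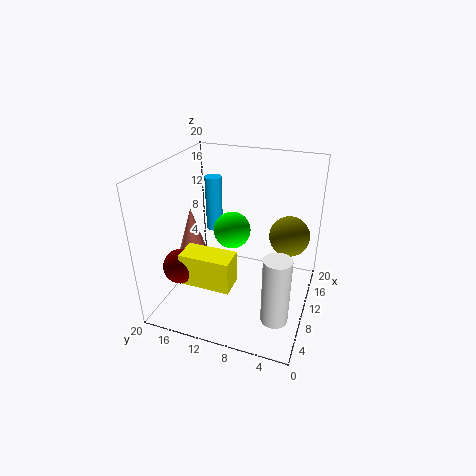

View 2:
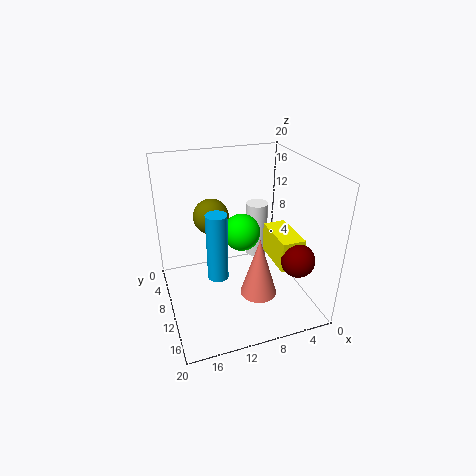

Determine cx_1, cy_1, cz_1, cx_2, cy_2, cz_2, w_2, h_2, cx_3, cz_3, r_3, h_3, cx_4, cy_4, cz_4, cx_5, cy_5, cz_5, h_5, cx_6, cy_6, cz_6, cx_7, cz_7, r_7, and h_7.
cx_1 = 3.5; cy_1 = 15.5; cz_1 = 8.25; cx_2 = 2.25; cy_2 = 8.5; cz_2 = 6.5; w_2 = 3.25; h_2 = 4.25; cx_3 = 9.75; cz_3 = 6; r_3 = 2.25; h_3 = 7.5; cx_4 = 9.75; cy_4 = 10.75; cz_4 = 11.25; cx_5 = 14.5; cy_5 = 15.5; cz_5 = 8.5; h_5 = 8.25; cx_6 = 12; cy_6 = 3.25; cz_6 = 10.5; cx_7 = 4.25; cz_7 = 2.5; r_7 = 1.75; h_7 = 9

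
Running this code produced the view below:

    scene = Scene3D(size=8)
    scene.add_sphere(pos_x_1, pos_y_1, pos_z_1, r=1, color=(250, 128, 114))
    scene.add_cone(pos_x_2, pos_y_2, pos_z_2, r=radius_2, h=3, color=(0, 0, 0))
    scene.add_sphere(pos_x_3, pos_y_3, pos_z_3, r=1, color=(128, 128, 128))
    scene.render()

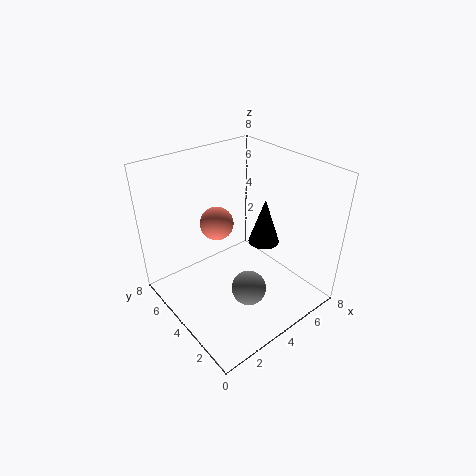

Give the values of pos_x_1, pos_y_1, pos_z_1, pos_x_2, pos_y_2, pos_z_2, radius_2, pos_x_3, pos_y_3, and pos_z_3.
pos_x_1 = 4, pos_y_1 = 6, pos_z_1 = 4, pos_x_2 = 7, pos_y_2 = 5, pos_z_2 = 2, radius_2 = 1, pos_x_3 = 4, pos_y_3 = 3, pos_z_3 = 1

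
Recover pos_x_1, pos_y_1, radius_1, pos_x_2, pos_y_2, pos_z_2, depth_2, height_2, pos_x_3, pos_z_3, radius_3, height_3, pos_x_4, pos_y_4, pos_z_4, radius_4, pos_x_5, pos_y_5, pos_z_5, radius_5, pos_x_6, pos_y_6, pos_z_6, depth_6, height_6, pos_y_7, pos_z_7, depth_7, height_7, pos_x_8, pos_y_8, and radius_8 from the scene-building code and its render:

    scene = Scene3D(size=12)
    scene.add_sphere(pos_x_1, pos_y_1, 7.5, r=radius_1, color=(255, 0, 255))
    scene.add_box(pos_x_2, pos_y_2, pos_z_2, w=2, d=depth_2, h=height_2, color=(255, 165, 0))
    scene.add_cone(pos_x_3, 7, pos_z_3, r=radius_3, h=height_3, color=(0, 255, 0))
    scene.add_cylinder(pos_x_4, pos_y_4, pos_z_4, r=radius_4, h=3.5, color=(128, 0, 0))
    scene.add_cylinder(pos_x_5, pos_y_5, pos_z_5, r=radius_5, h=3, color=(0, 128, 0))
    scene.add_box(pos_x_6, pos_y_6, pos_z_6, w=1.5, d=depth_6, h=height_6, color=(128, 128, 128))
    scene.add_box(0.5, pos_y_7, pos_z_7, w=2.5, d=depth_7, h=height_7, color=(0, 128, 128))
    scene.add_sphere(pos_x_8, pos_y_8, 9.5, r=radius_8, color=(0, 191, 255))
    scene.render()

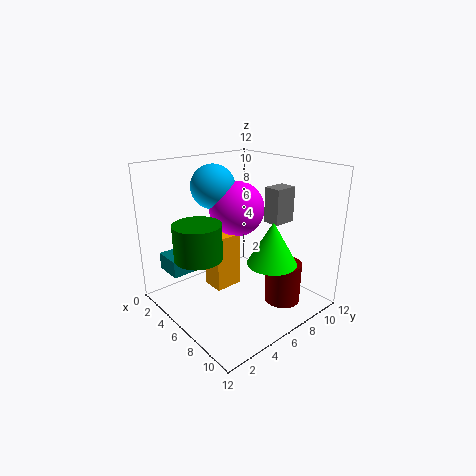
pos_x_1 = 3.5, pos_y_1 = 8, radius_1 = 2.5, pos_x_2 = 2.5, pos_y_2 = 5, pos_z_2 = 0.5, depth_2 = 2.5, height_2 = 5, pos_x_3 = 9, pos_z_3 = 4.5, radius_3 = 2, height_3 = 3.5, pos_x_4 = 9, pos_y_4 = 8.5, pos_z_4 = 0.5, radius_4 = 1.5, pos_x_5 = 4.5, pos_y_5 = 3, pos_z_5 = 4.5, radius_5 = 2, pos_x_6 = 6.5, pos_y_6 = 8.5, pos_z_6 = 7, depth_6 = 2, height_6 = 3, pos_y_7 = 1.5, pos_z_7 = 2.5, depth_7 = 2, height_7 = 1.5, pos_x_8 = 2, pos_y_8 = 6.5, radius_8 = 2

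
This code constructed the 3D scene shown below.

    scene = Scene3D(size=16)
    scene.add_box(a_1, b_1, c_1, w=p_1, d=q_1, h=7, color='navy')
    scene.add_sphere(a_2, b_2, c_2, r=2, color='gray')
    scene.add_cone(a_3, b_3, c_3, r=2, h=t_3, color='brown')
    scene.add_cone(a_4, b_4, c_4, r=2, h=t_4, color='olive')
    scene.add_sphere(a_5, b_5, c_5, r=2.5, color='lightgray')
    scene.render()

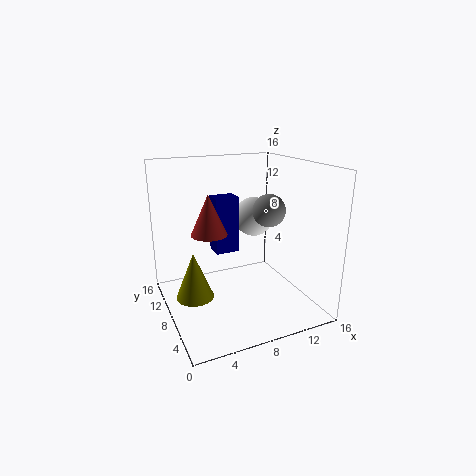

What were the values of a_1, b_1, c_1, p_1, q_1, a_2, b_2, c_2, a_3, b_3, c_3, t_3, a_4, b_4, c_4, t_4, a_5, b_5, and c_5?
a_1 = 7, b_1 = 12, c_1 = 4.5, p_1 = 3, q_1 = 2.5, a_2 = 13, b_2 = 10, c_2 = 10, a_3 = 5, b_3 = 9, c_3 = 8.5, t_3 = 4.5, a_4 = 2.5, b_4 = 7, c_4 = 2.5, t_4 = 5, a_5 = 12.5, b_5 = 13, c_5 = 8.5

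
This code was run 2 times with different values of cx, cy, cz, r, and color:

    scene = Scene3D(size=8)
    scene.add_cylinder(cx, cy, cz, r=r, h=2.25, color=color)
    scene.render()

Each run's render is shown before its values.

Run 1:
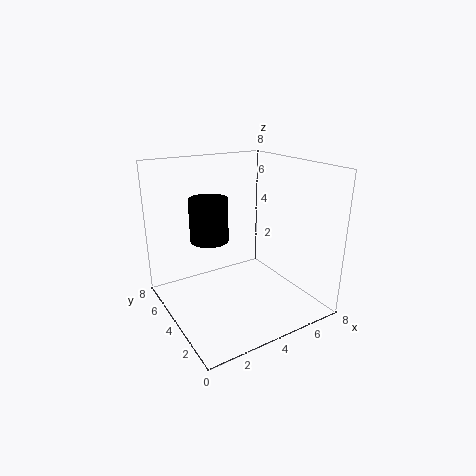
cx = 2.25, cy = 4, cz = 4.25, r = 1, color = 'black'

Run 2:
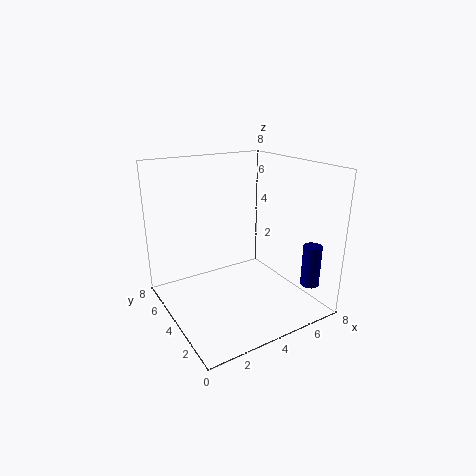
cx = 6.75, cy = 1, cz = 1.75, r = 0.5, color = 'navy'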